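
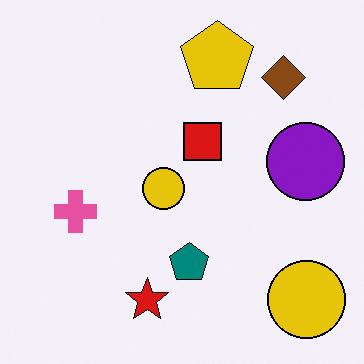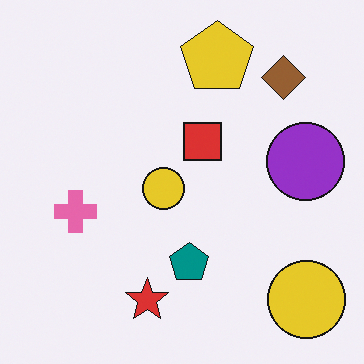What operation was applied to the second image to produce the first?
Given slightly increased contrast.

Tones are pushed away from mid-grey across the whole image — a global contrast change.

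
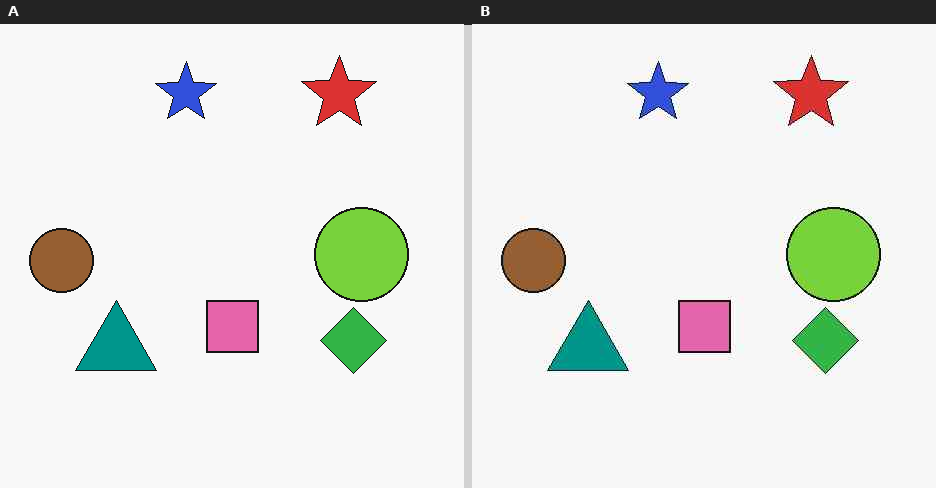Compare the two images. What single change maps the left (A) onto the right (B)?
The transformation is: given moderate JPEG compression.

Blocky 8×8 compression artifacts appear around shape edges and the flat background shows ringing — characteristic JPEG degradation.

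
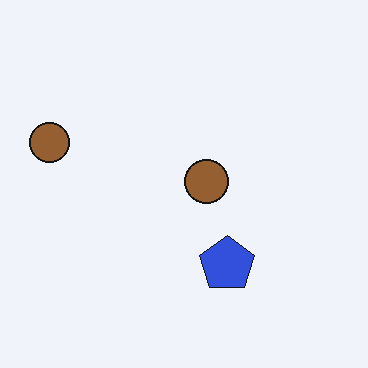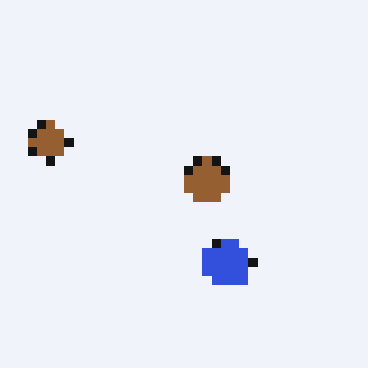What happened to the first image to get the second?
The image was coarsely pixelated.

Shapes are reduced to large square blocks; fine edges and outlines are lost — a downscale-then-upscale (mosaic) effect.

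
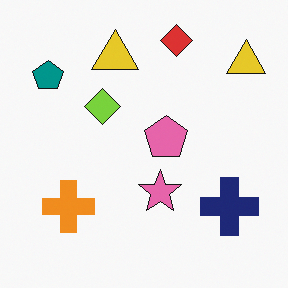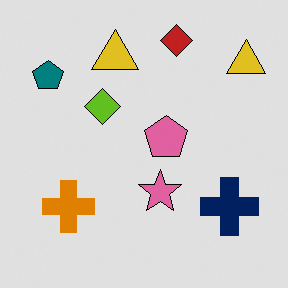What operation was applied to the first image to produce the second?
This is the original image posterized to a reduced palette.

Each flat color has snapped to a coarser quantized level — most visibly, the near-white background has dropped to a flat grey.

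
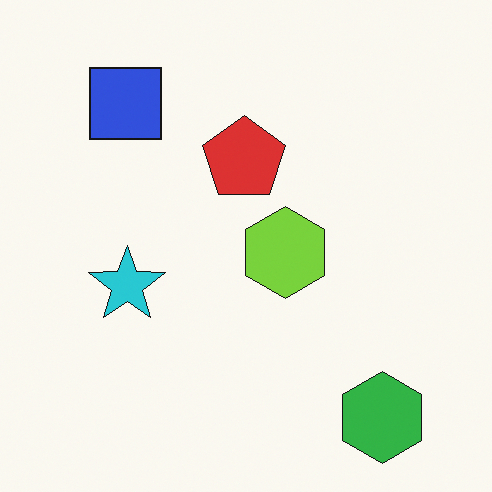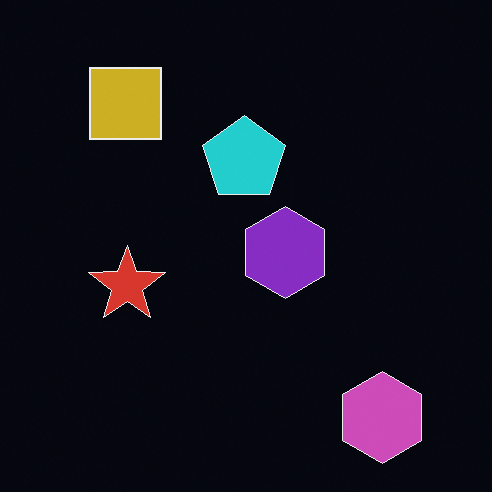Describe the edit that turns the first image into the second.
The second image is the first color-inverted (negative).

The light background has become dark and every shape's color is its complement — a photographic negative.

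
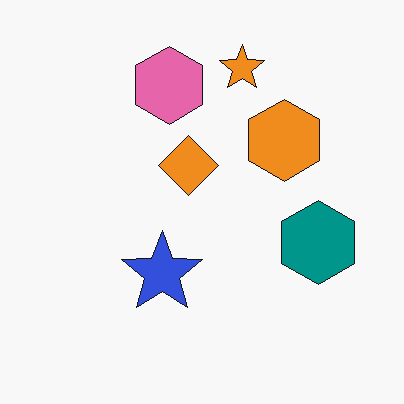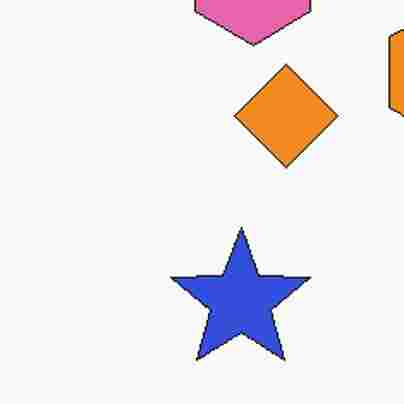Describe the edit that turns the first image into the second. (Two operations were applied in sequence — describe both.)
Cropped to a noticeably smaller region and rescaled, then heavily JPEG-compressed with obvious blocking artifacts.

The visible shapes are larger and the field of view is narrower; shapes near the original edges may be partly or wholly outside the frame — a crop-and-rescale. Blocky 8×8 compression artifacts appear around shape edges and the flat background shows ringing — characteristic JPEG degradation.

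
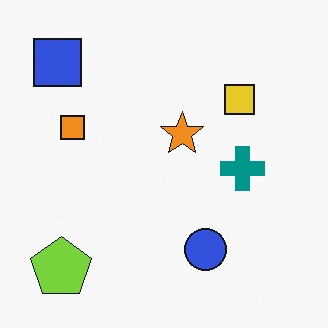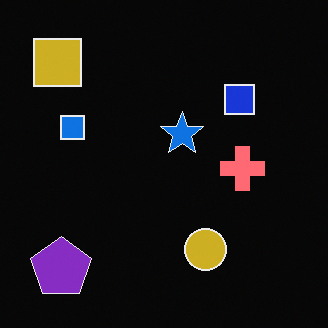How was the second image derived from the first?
The second image is the first color-inverted (negative).

The light background has become dark and every shape's color is its complement — a photographic negative.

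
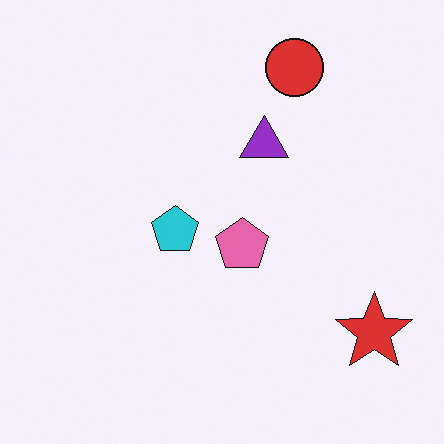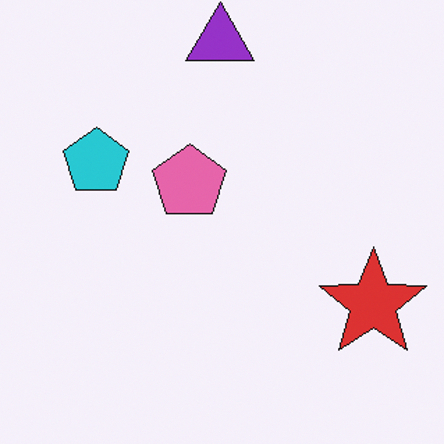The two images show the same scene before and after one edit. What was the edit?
The image was cropped to a modestly smaller region and rescaled.

The visible shapes are larger and the field of view is narrower; shapes near the original edges may be partly or wholly outside the frame — a crop-and-rescale.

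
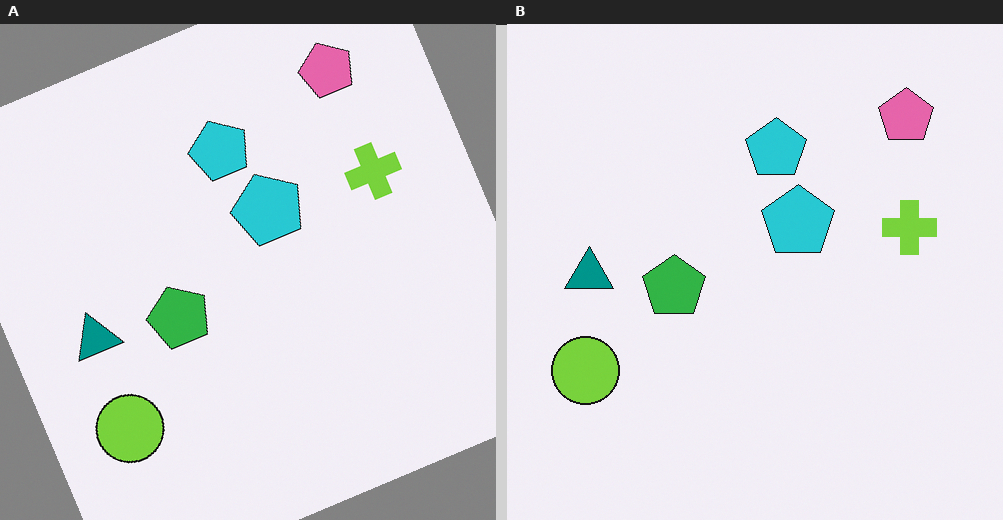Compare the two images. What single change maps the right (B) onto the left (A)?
Rotated counter-clockwise by a clearly visible amount.

Every shape is tilted by the same angle and the image corners show triangular fill wedges — a whole-image rotation by a non-right angle.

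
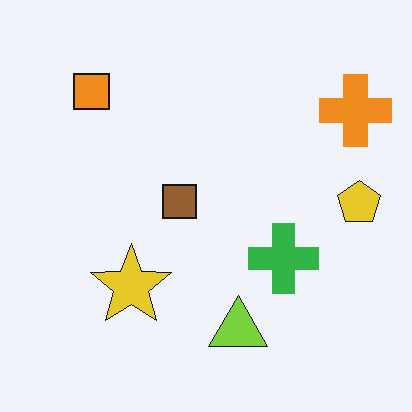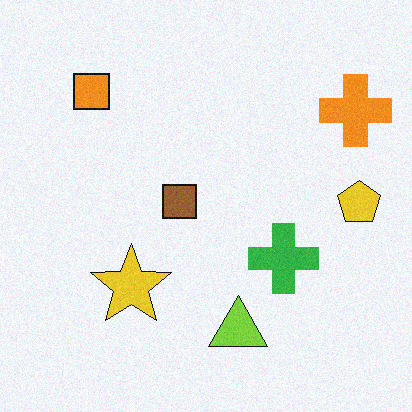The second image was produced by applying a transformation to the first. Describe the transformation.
The image was degraded with light additive noise.

Random speckle covers the whole image, including the flat background.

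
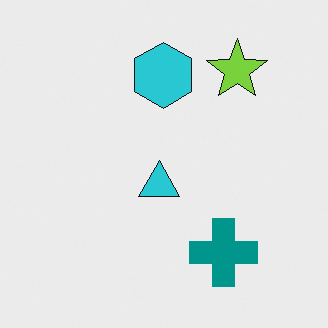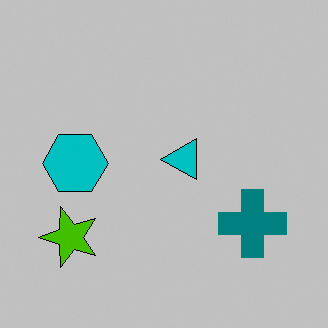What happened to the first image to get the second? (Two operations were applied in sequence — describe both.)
The image was transposed (reflected across the top-left ↔ bottom-right diagonal), then aggressively posterized.

Shapes have swapped their row and column positions — what was in the top-right is now in the bottom-left — a diagonal reflection. Each flat color has snapped to a coarser quantized level — most visibly, the near-white background has dropped to a flat grey.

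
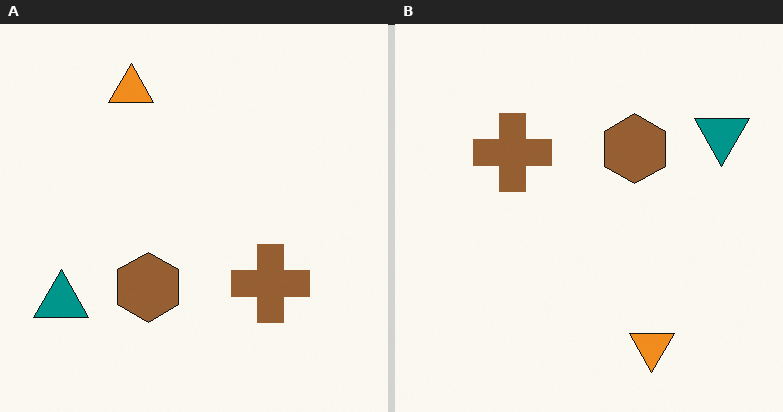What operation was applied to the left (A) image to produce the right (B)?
The right (B) image is the left (A) rotated 180°.

The teal triangle sits in the bottom-left of the left (A) image and the top-right of the right (B) — consistent with a whole-image 180° rotation.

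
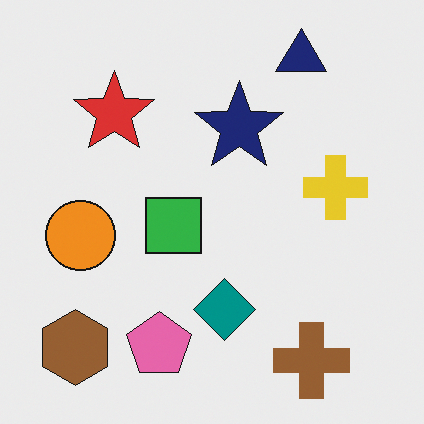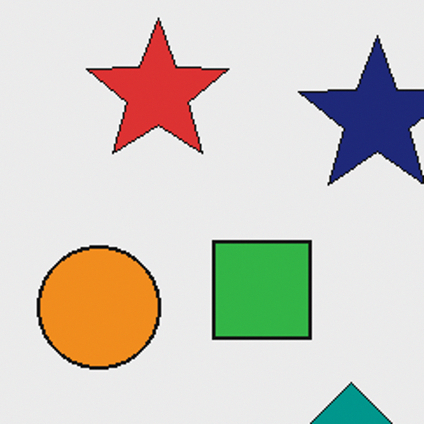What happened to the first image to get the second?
It was cropped tightly and scaled back up.

The visible shapes are larger and the field of view is narrower; shapes near the original edges may be partly or wholly outside the frame — a crop-and-rescale.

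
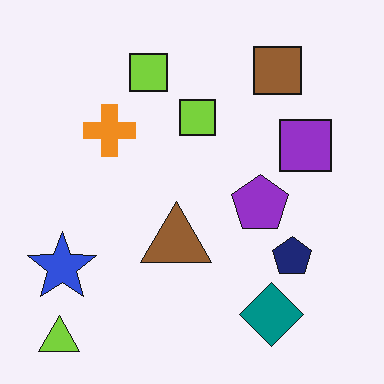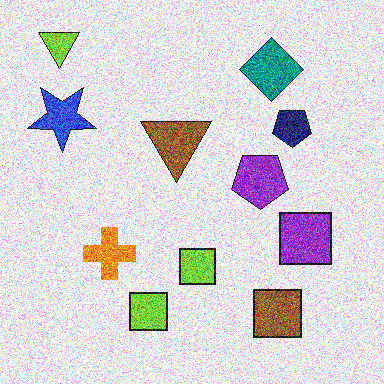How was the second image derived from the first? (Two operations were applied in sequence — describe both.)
The image was degraded with heavy additive noise, then flipped vertically (top ↔ bottom).

Random speckle covers the whole image, including the flat background. The lime triangle is in the bottom-left of the first image and the top-left of the second — shapes on opposite sides of the horizontal midline have swapped in a mirror flip.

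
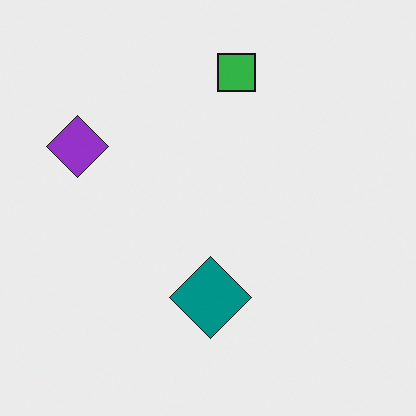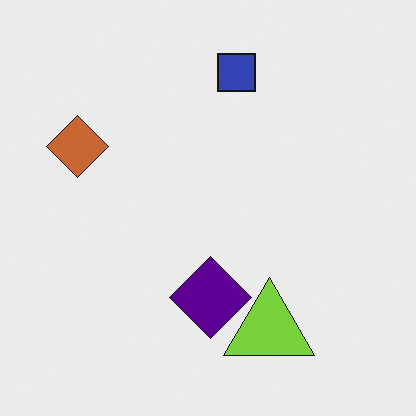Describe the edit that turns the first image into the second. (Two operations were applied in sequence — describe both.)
Hue-shifted noticeably, then overlaid with an additional lime triangle.

Every shape's color has rotated by the same amount around the hue wheel — a uniform hue shift. A lime triangle appears in the second image that is absent from the first.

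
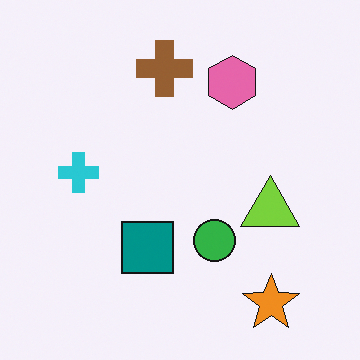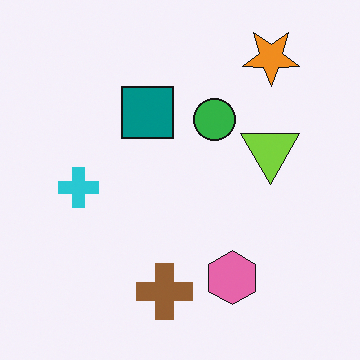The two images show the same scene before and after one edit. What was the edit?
The second image is the first flipped vertically (top ↔ bottom).

The orange star is in the bottom-right of the first image and the top-right of the second — shapes on opposite sides of the horizontal midline have swapped in a mirror flip.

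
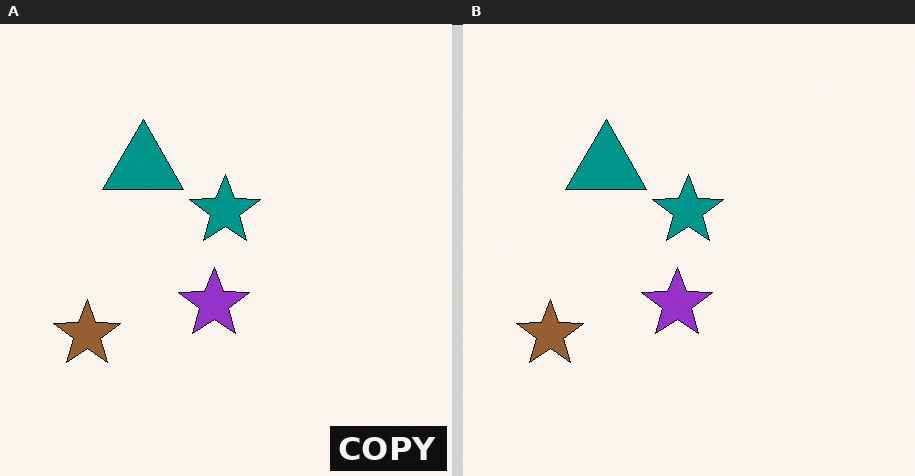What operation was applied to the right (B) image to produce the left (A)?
The transformation is: watermarked with the text "COPY" in the lower-right corner.

A dark label reading "COPY" appears in the lower-right corner.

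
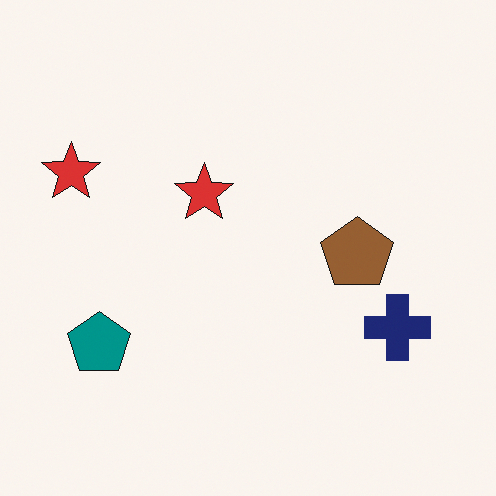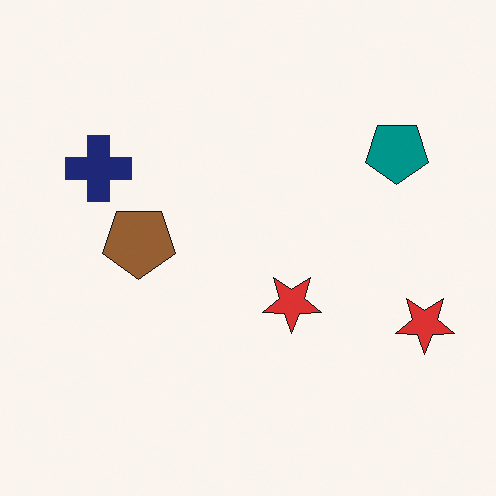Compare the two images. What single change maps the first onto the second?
Rotated 180°.

The teal pentagon sits in the bottom-left of the first image and the top-right of the second — consistent with a whole-image 180° rotation.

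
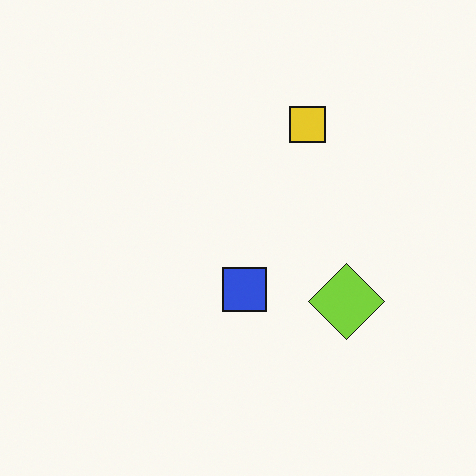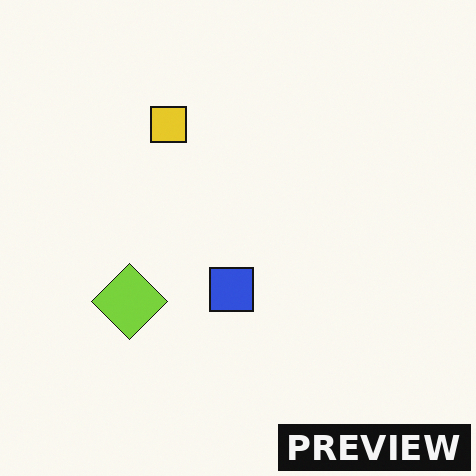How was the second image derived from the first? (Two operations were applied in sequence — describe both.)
The image was flipped horizontally (left ↔ right), then watermarked with the text "PREVIEW" in the lower-right corner.

The lime diamond is in the right of the first image and the left of the second — shapes on opposite sides of the vertical midline have swapped in a mirror flip. A dark label reading "PREVIEW" appears in the lower-right corner.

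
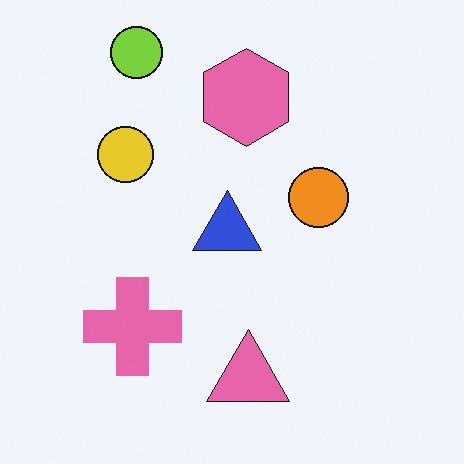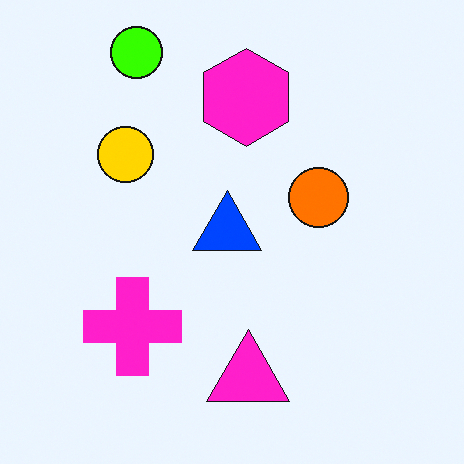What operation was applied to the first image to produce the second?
Made much more vivid (saturation change).

All colors are more vivid — a global saturation change.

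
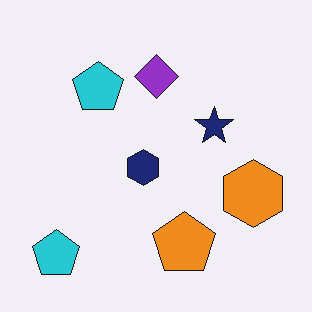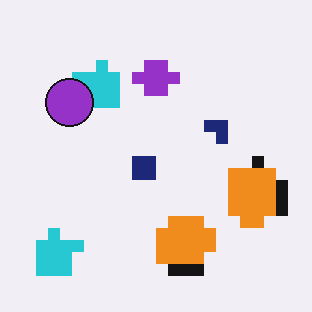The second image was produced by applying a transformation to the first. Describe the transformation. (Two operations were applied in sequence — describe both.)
The transformation is: heavily pixelated into large blocks, then overlaid with an additional purple circle.

Shapes are reduced to large square blocks; fine edges and outlines are lost — a downscale-then-upscale (mosaic) effect. A purple circle appears in the second image that is absent from the first.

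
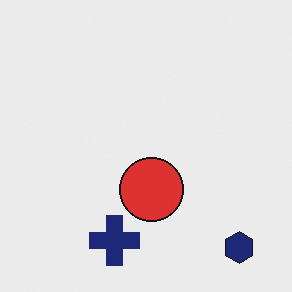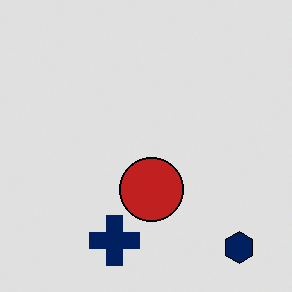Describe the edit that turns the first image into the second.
The image was posterized to a reduced palette.

Each flat color has snapped to a coarser quantized level — most visibly, the near-white background has dropped to a flat grey.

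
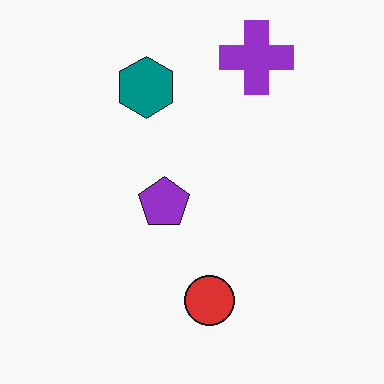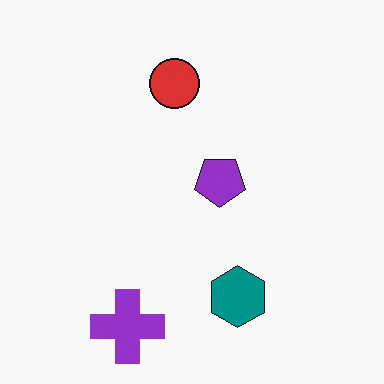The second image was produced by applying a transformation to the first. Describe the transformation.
This is the original image rotated 180°.

The purple cross sits in the top of the first image and the bottom-left of the second — consistent with a whole-image 180° rotation.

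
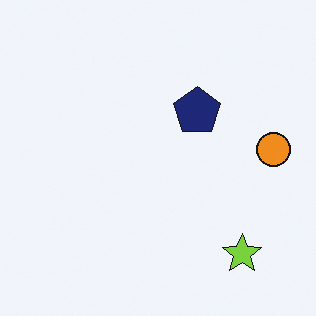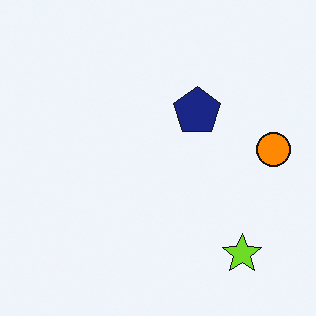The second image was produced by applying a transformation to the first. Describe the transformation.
Slightly oversaturated.

All colors are more vivid — a global saturation change.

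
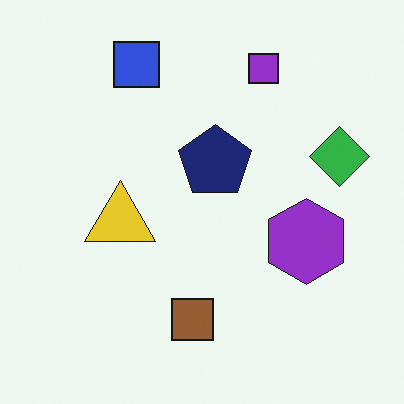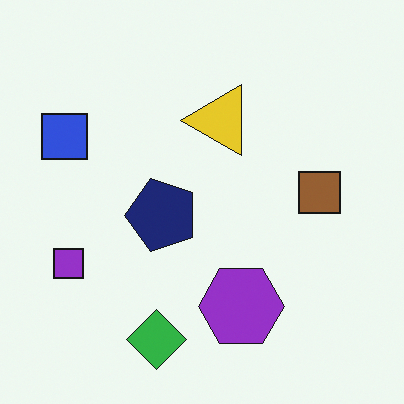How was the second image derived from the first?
This is the original image transposed (reflected across the top-left ↔ bottom-right diagonal).

Shapes have swapped their row and column positions — what was in the top-right is now in the bottom-left — a diagonal reflection.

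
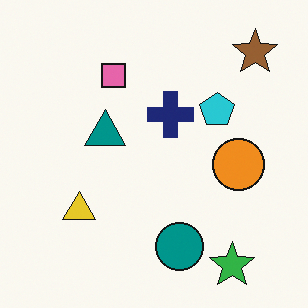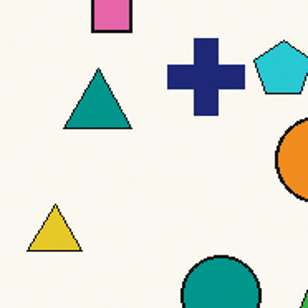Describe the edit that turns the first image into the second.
Cropped to a noticeably smaller region and rescaled.

The visible shapes are larger and the field of view is narrower; shapes near the original edges may be partly or wholly outside the frame — a crop-and-rescale.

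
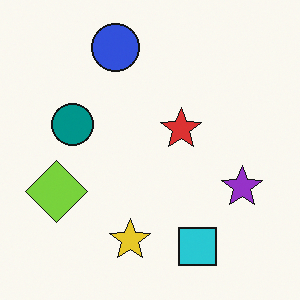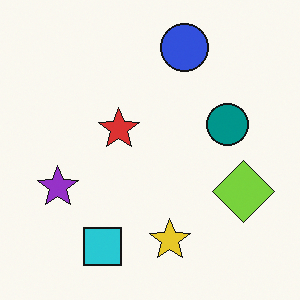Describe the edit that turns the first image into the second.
This is the original image flipped horizontally (left ↔ right).

The lime diamond is in the left of the first image and the right of the second — shapes on opposite sides of the vertical midline have swapped in a mirror flip.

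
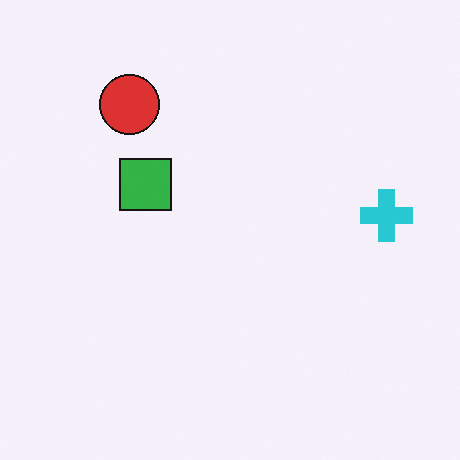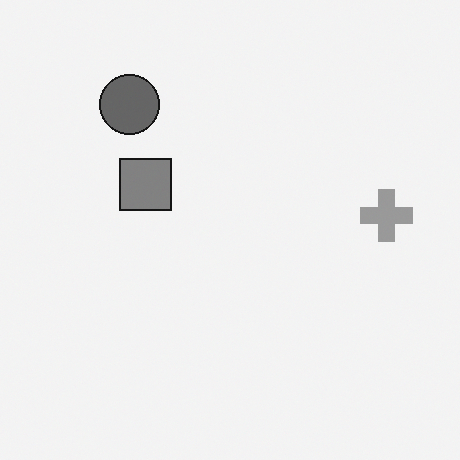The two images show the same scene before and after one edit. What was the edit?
The second image is the first converted to grayscale.

All color is removed — every shape is now a shade of grey.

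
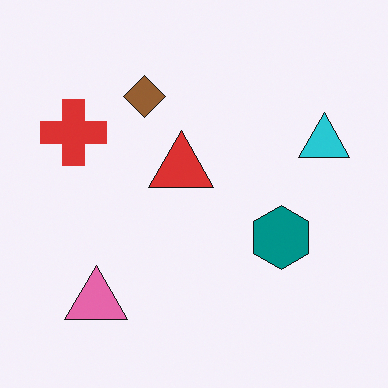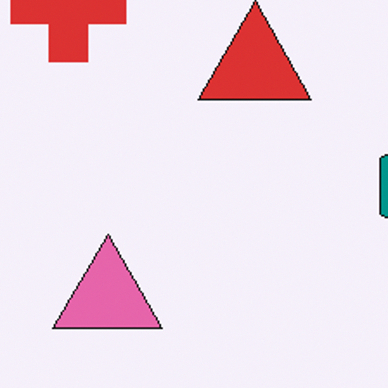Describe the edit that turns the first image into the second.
Cropped to a noticeably smaller region and rescaled.

The visible shapes are larger and the field of view is narrower; shapes near the original edges may be partly or wholly outside the frame — a crop-and-rescale.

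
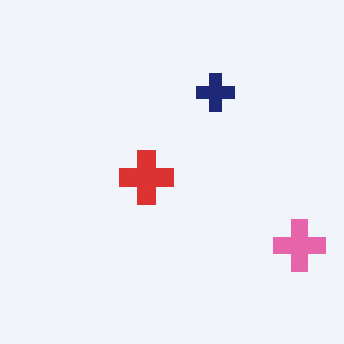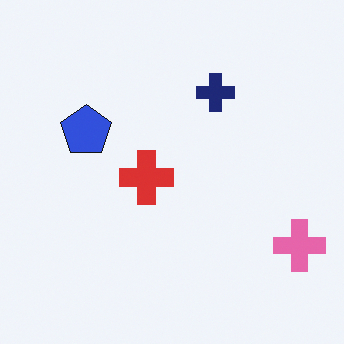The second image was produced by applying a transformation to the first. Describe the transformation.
The image was overlaid with an additional blue pentagon.

A blue pentagon appears in the second image that is absent from the first.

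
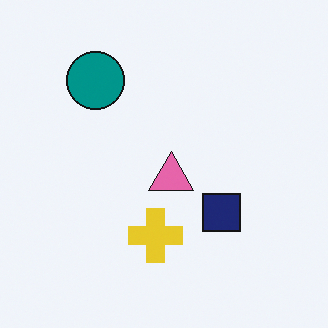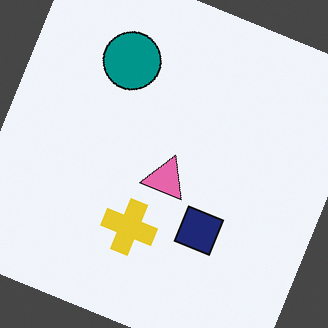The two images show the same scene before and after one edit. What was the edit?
This is the original image rotated clockwise by a clearly visible amount.

Every shape is tilted by the same angle and the image corners show triangular fill wedges — a whole-image rotation by a non-right angle.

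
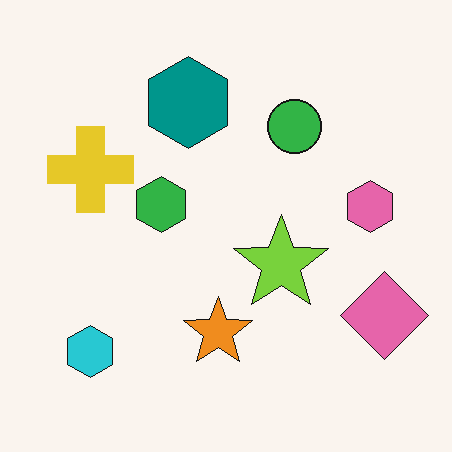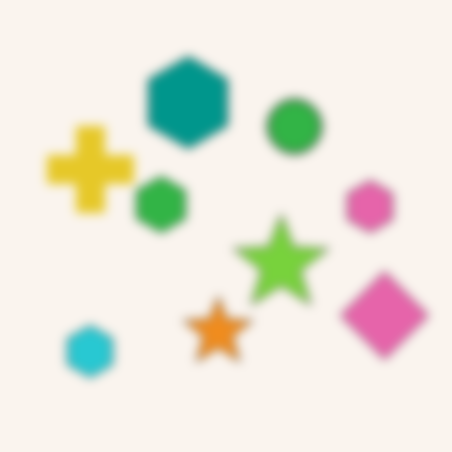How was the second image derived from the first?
The second image is the first heavily blurred.

Shape edges and outlines are uniformly softened across the whole image.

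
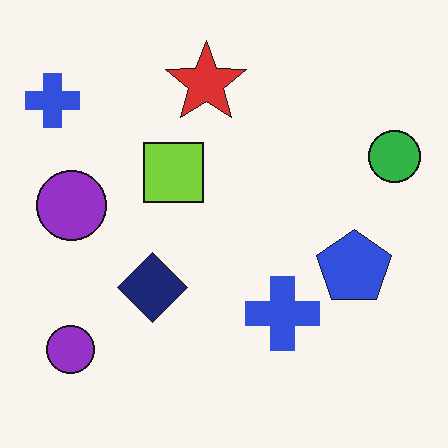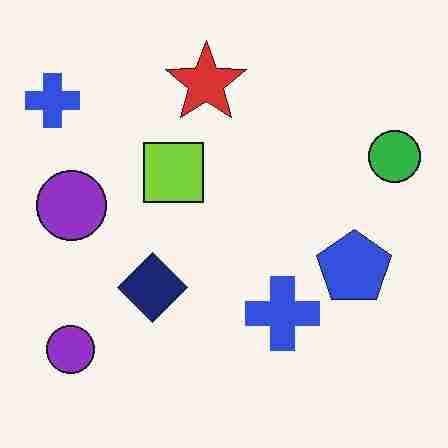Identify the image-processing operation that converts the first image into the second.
Degraded with heavy JPEG compression.

Blocky 8×8 compression artifacts appear around shape edges and the flat background shows ringing — characteristic JPEG degradation.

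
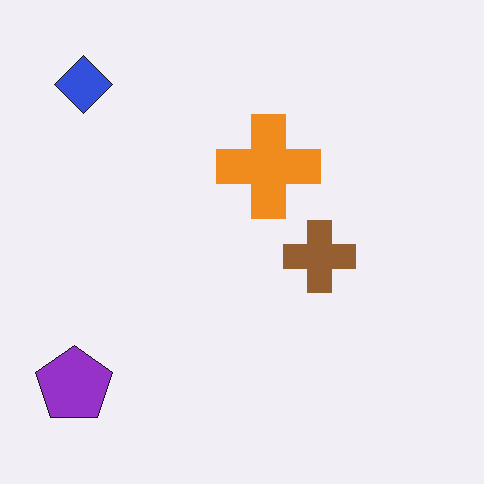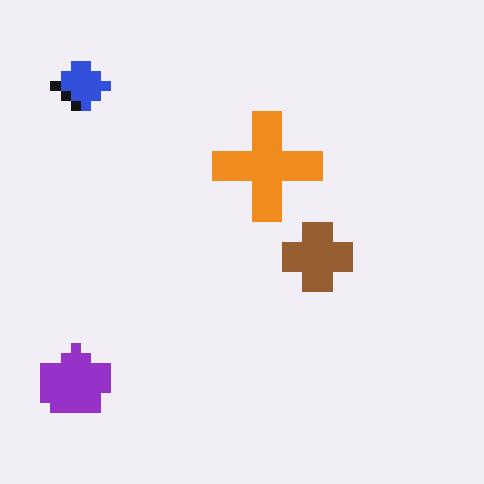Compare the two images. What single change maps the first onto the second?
The transformation is: heavily pixelated into large blocks.

Shapes are reduced to large square blocks; fine edges and outlines are lost — a downscale-then-upscale (mosaic) effect.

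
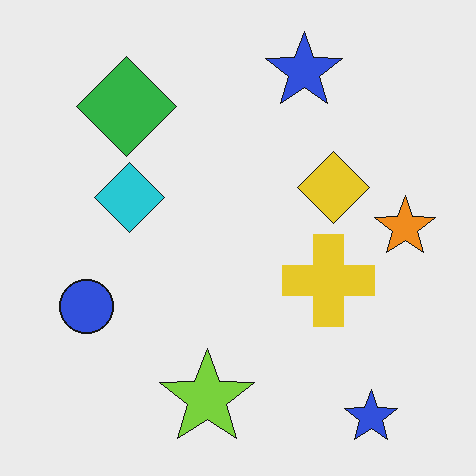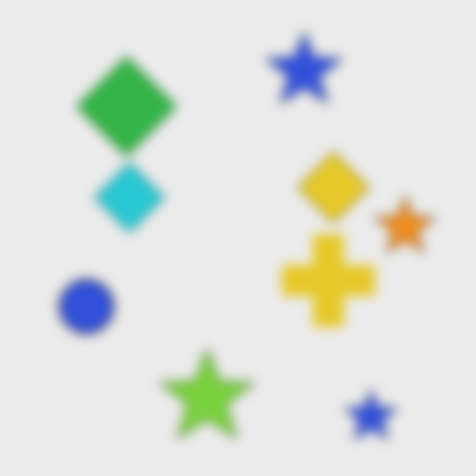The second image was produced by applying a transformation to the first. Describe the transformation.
The second image is the first strongly gaussian-blurred.

Shape edges and outlines are uniformly softened across the whole image.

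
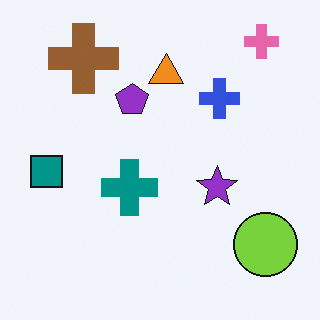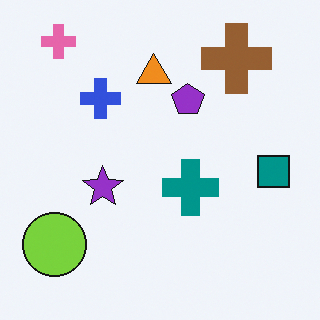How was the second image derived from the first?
The second image is the first flipped horizontally (left ↔ right).

The teal square is in the left of the first image and the right of the second — shapes on opposite sides of the vertical midline have swapped in a mirror flip.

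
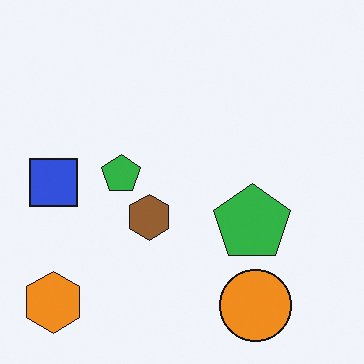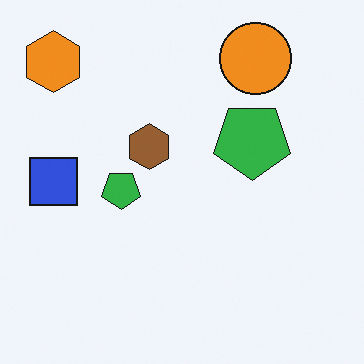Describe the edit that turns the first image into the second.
The second image is the first flipped vertically (top ↔ bottom).

The orange circle is in the bottom-right of the first image and the top-right of the second — shapes on opposite sides of the horizontal midline have swapped in a mirror flip.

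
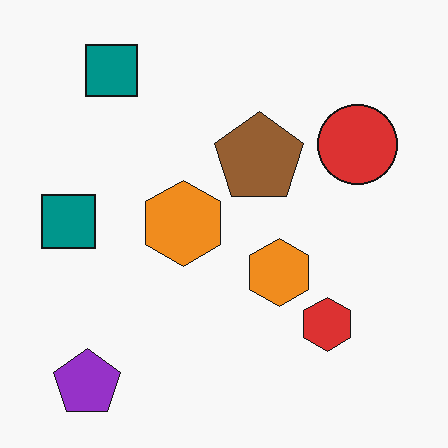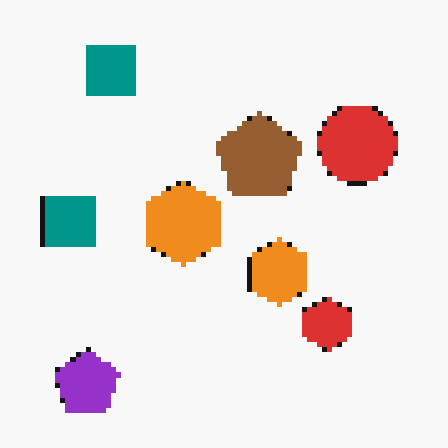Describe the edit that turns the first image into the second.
This is the original image lightly pixelated (a mild mosaic effect).

Shapes are reduced to large square blocks; fine edges and outlines are lost — a downscale-then-upscale (mosaic) effect.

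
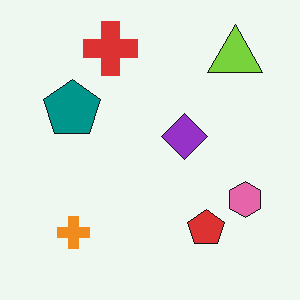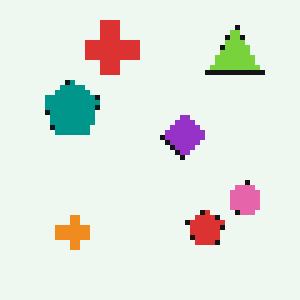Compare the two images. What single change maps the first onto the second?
The transformation is: mildly pixelated.

Shapes are reduced to large square blocks; fine edges and outlines are lost — a downscale-then-upscale (mosaic) effect.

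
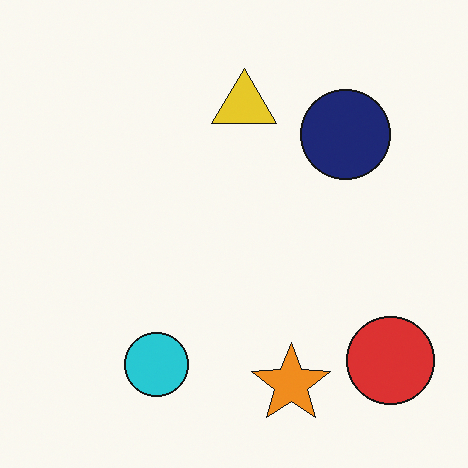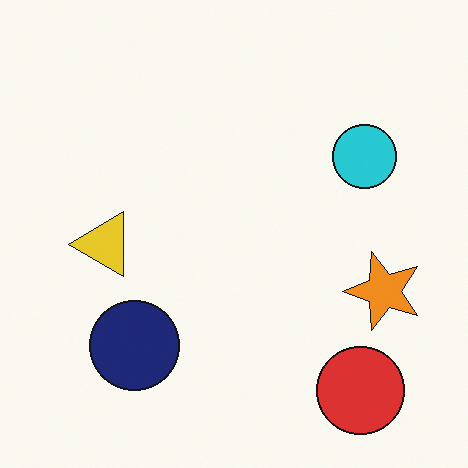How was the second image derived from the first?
The image was transposed (reflected across the top-left ↔ bottom-right diagonal).

Shapes have swapped their row and column positions — what was in the top-right is now in the bottom-left — a diagonal reflection.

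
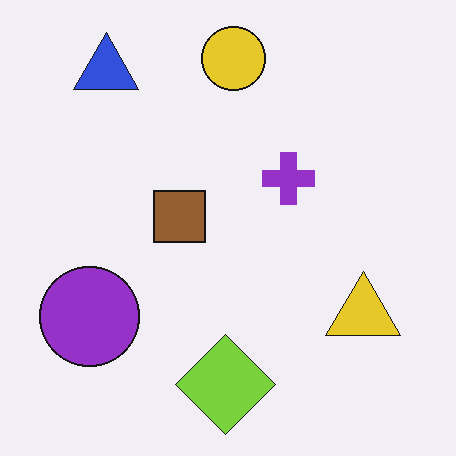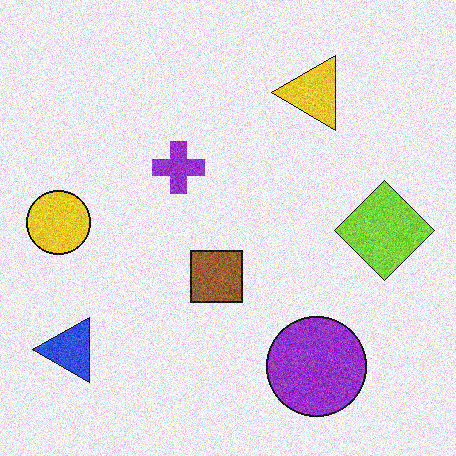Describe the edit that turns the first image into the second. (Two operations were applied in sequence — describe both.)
This is the original image rotated 90° counter-clockwise, then degraded with visible gaussian noise.

The blue triangle sits in the top-left of the first image and the bottom-left of the second — consistent with a whole-image 90° counter-clockwise rotation. Random speckle covers the whole image, including the flat background.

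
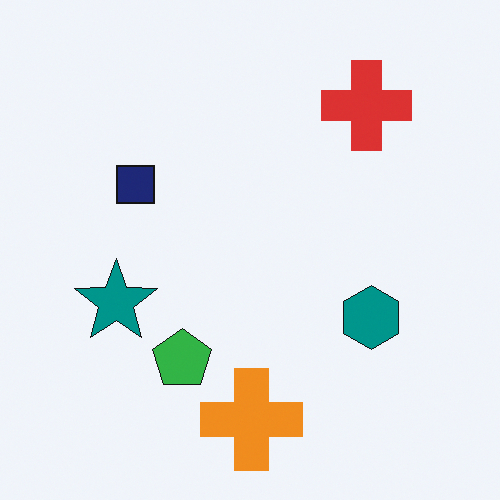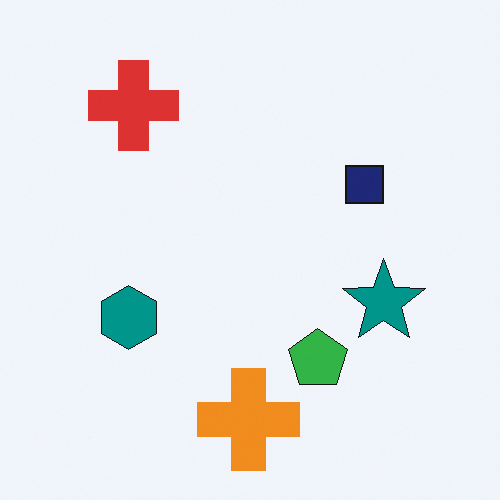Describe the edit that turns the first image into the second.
This is the original image flipped horizontally (left ↔ right).

The teal star is in the left of the first image and the right of the second — shapes on opposite sides of the vertical midline have swapped in a mirror flip.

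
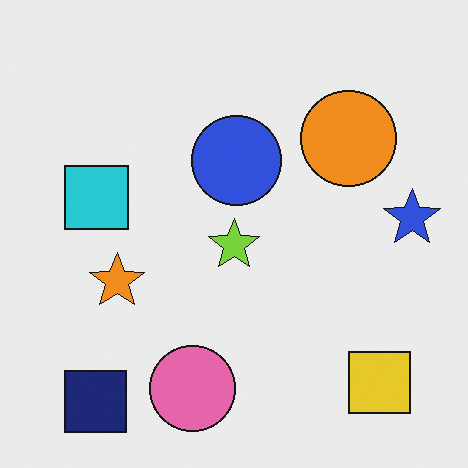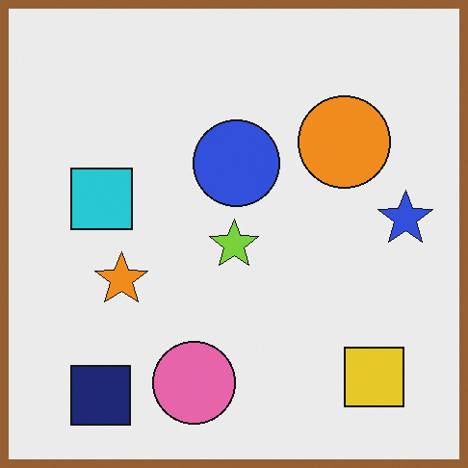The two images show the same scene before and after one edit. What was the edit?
The image was framed with a brown border.

A solid brown frame runs around the edge of the second image, with the content slightly shrunk inside it.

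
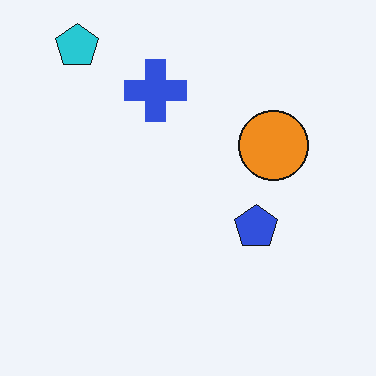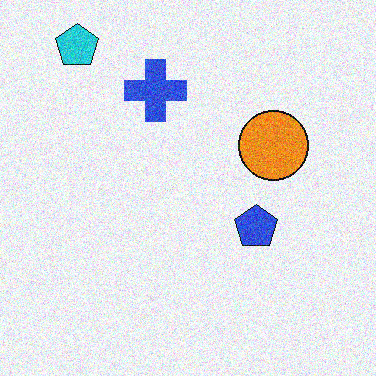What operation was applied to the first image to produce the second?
This is the original image degraded with moderate additive noise.

Random speckle covers the whole image, including the flat background.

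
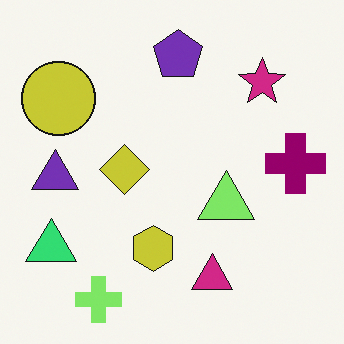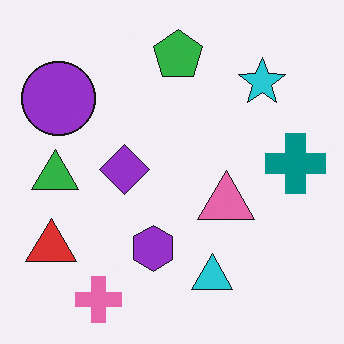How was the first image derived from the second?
Hue-shifted through roughly a third of the color wheel.

Every shape's color has rotated by the same amount around the hue wheel — a uniform hue shift.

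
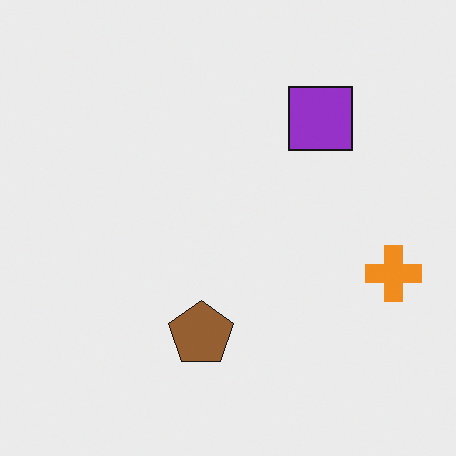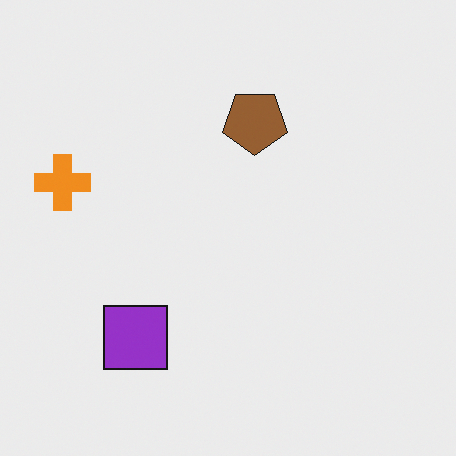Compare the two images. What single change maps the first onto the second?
The second image is the first rotated 180°.

The orange cross sits in the right of the first image and the left of the second — consistent with a whole-image 180° rotation.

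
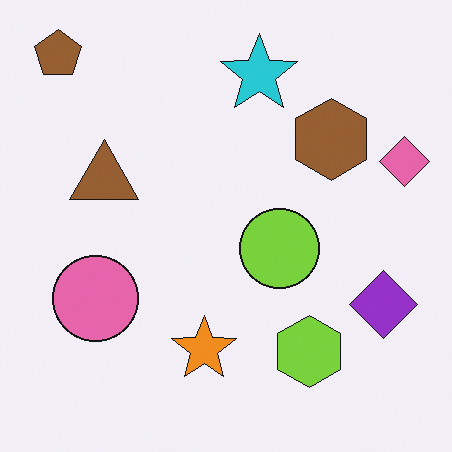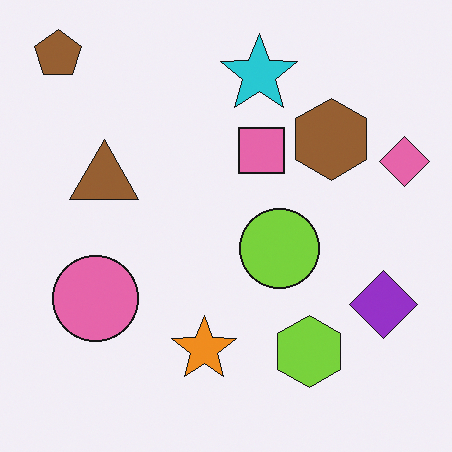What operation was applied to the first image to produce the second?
The image was overlaid with an additional pink square.

A pink square appears in the second image that is absent from the first.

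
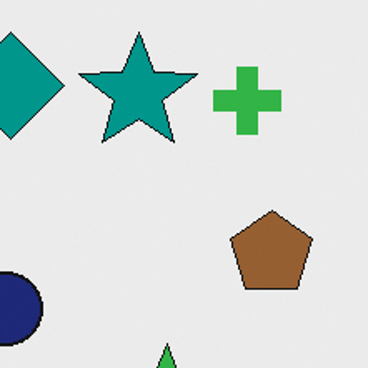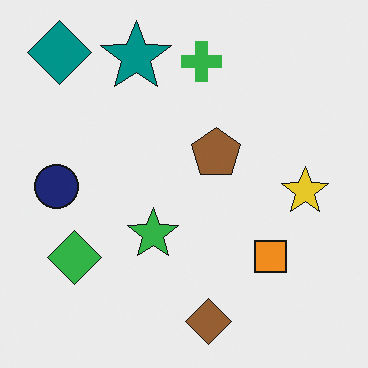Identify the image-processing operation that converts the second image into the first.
The transformation is: cropped tightly and scaled back up.

The visible shapes are larger and the field of view is narrower; shapes near the original edges may be partly or wholly outside the frame — a crop-and-rescale.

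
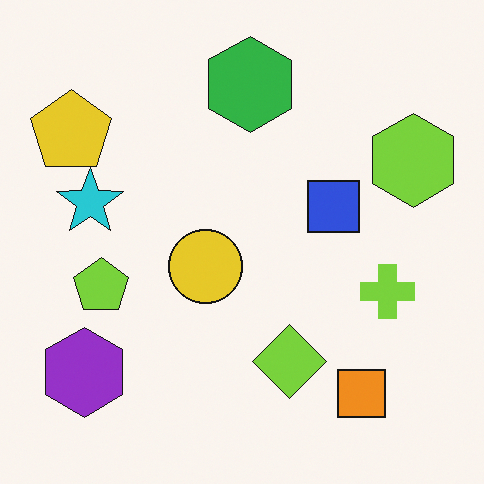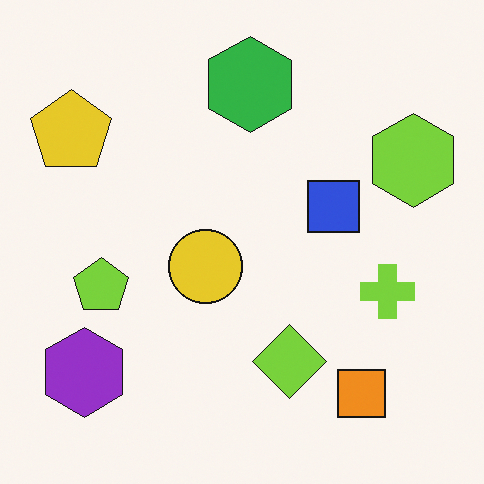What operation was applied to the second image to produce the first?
Overlaid with an additional cyan star.

A cyan star appears in the first image that is absent from the second.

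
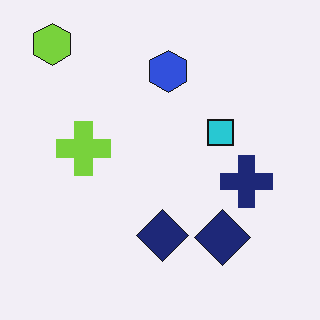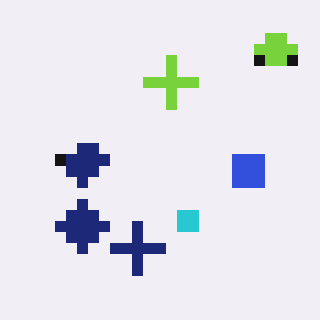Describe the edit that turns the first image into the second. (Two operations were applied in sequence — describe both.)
It was heavily pixelated into large blocks, then rotated 90° clockwise.

Shapes are reduced to large square blocks; fine edges and outlines are lost — a downscale-then-upscale (mosaic) effect. The lime hexagon sits in the top-left of the first image and the top-right of the second — consistent with a whole-image 90° clockwise rotation.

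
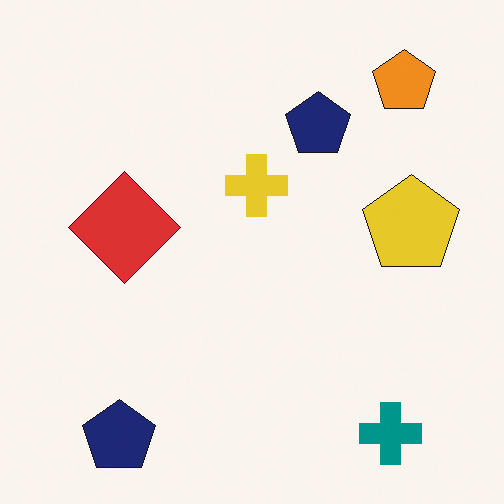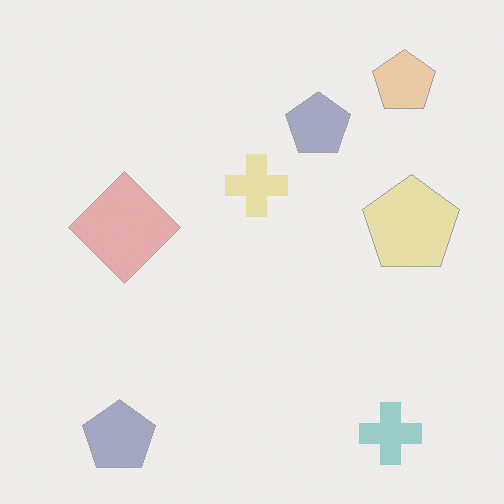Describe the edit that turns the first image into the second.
Given much lower contrast.

Tones are pushed toward mid-grey across the whole image — a global contrast change.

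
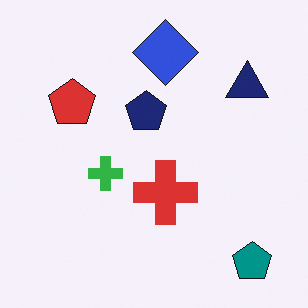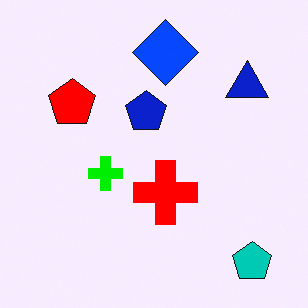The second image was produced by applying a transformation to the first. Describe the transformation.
The second image is the first heavily oversaturated.

All colors are more vivid — a global saturation change.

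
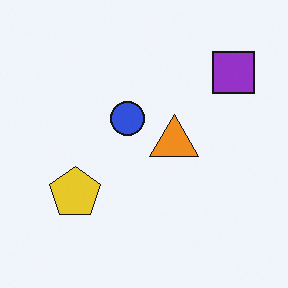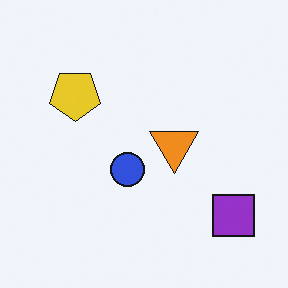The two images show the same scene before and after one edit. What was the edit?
The image was flipped vertically (top ↔ bottom).

The purple square is in the top-right of the first image and the bottom-right of the second — shapes on opposite sides of the horizontal midline have swapped in a mirror flip.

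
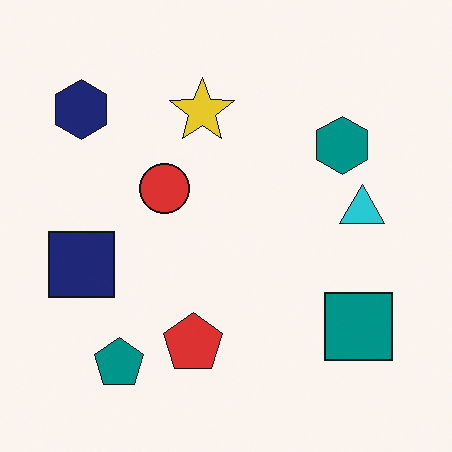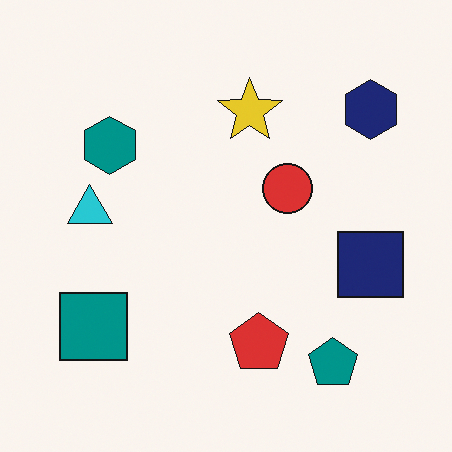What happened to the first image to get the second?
Flipped horizontally (left ↔ right).

The navy hexagon is in the top-left of the first image and the top-right of the second — shapes on opposite sides of the vertical midline have swapped in a mirror flip.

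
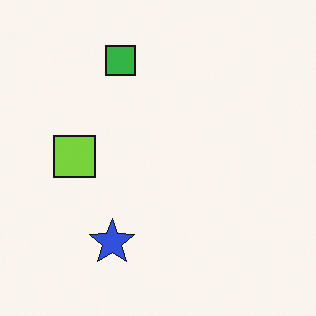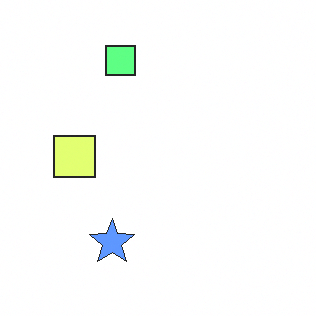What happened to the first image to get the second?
Brightened a lot.

Every pixel — background and shapes alike — is uniformly brightened.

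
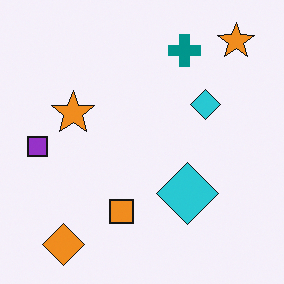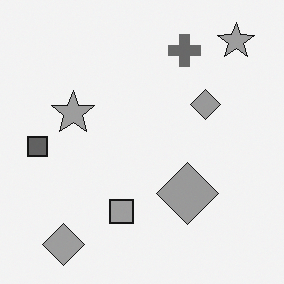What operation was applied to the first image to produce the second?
The second image is the first converted to grayscale.

All color is removed — every shape is now a shade of grey.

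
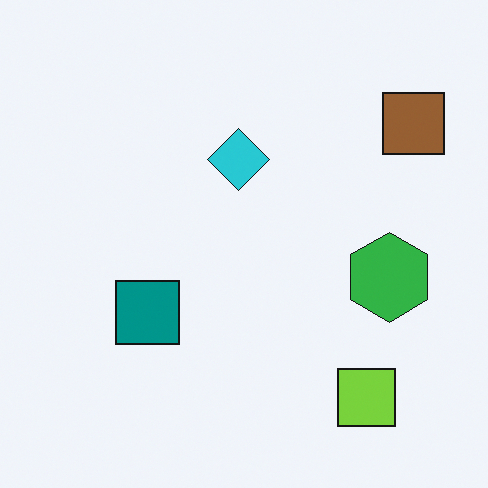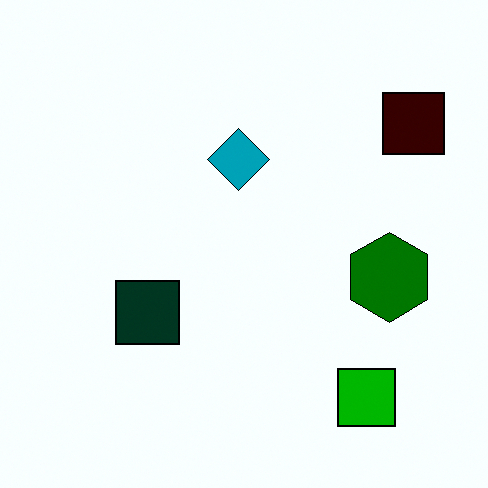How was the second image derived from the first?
This is the original image boosted in contrast.

Tones are pushed away from mid-grey across the whole image — a global contrast change.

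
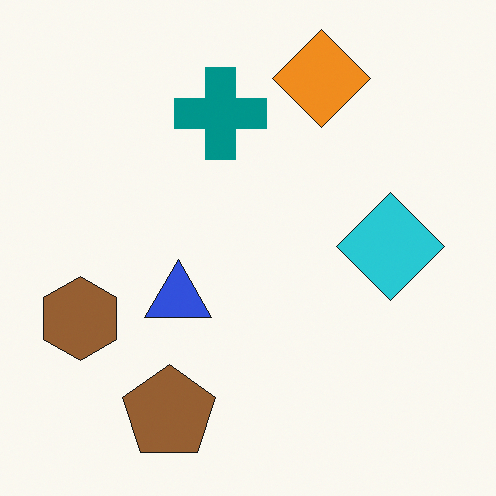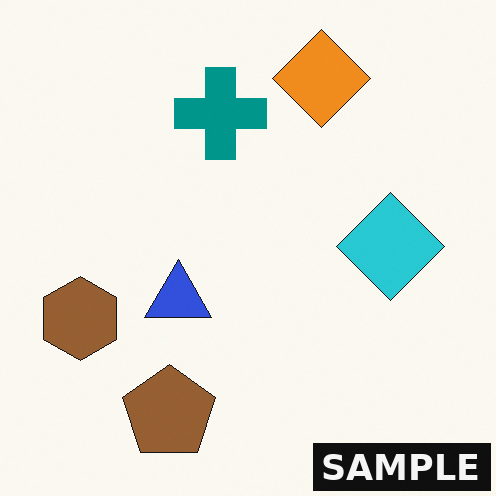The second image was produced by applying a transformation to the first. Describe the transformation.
It was watermarked with the text "SAMPLE" in the lower-right corner.

A dark label reading "SAMPLE" appears in the lower-right corner.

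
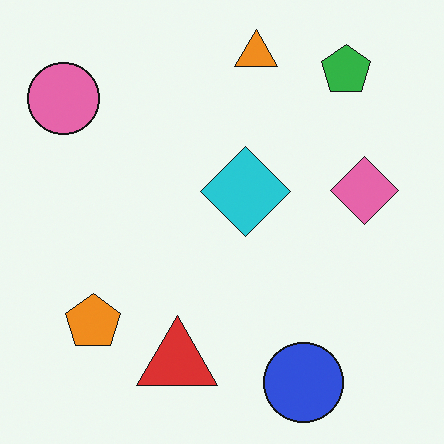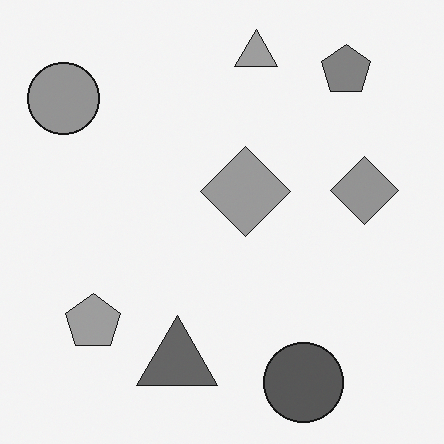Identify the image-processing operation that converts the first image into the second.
The second image is the first converted to grayscale.

All color is removed — every shape is now a shade of grey.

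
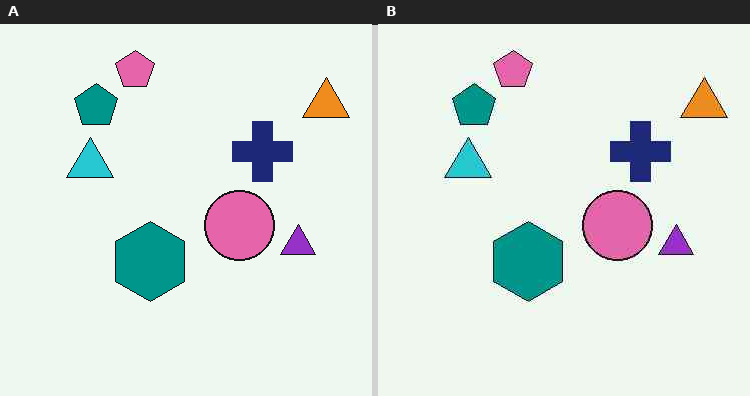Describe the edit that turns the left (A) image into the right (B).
The transformation is: JPEG-compressed with visible artifacts.

Blocky 8×8 compression artifacts appear around shape edges and the flat background shows ringing — characteristic JPEG degradation.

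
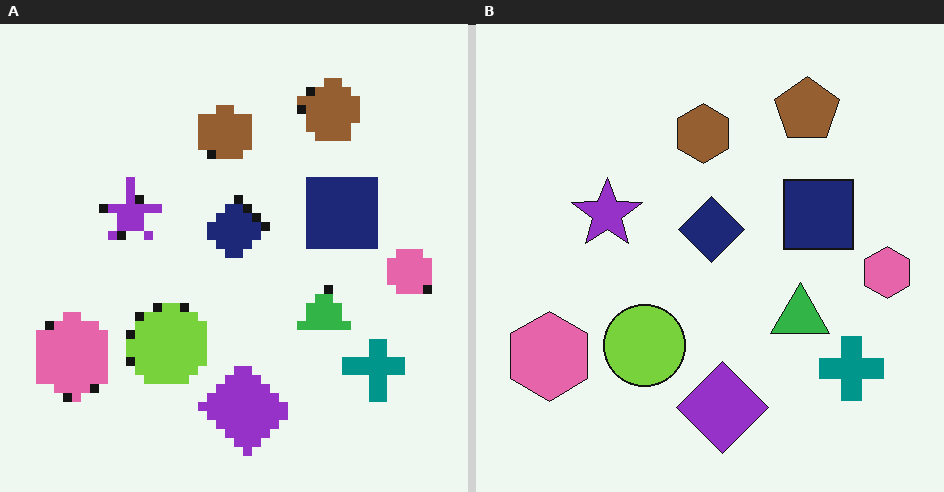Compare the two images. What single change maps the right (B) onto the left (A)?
This is the original image coarsely pixelated.

Shapes are reduced to large square blocks; fine edges and outlines are lost — a downscale-then-upscale (mosaic) effect.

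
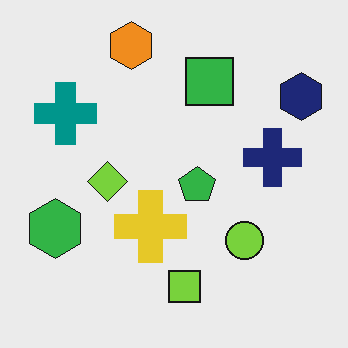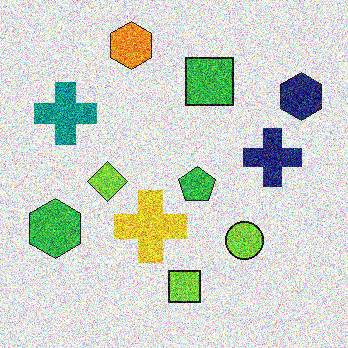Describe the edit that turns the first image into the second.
It was degraded with strong gaussian noise.

Random speckle covers the whole image, including the flat background.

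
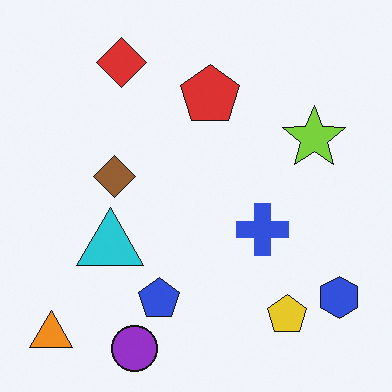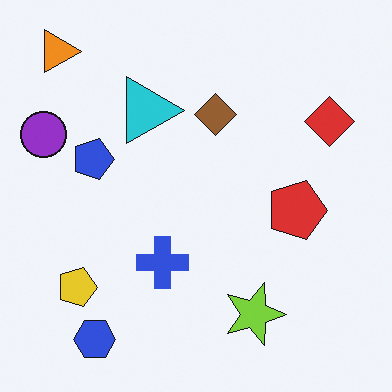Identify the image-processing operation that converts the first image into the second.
The image was rotated 90° clockwise.

The orange triangle sits in the bottom-left of the first image and the top-left of the second — consistent with a whole-image 90° clockwise rotation.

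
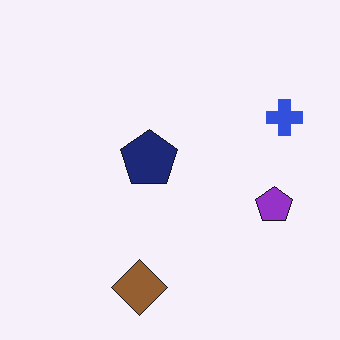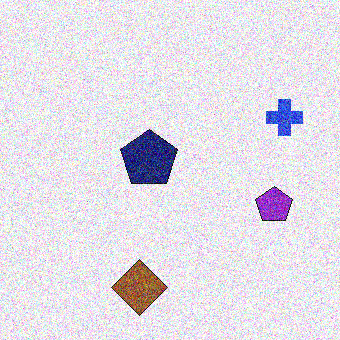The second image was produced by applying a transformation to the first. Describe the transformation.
The image was degraded with heavy additive noise.

Random speckle covers the whole image, including the flat background.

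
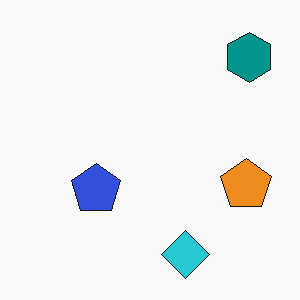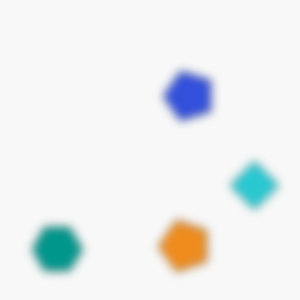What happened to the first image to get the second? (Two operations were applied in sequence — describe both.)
It was transposed (reflected across the top-left ↔ bottom-right diagonal), then noticeably gaussian-blurred.

Shapes have swapped their row and column positions — what was in the top-right is now in the bottom-left — a diagonal reflection. Shape edges and outlines are uniformly softened across the whole image.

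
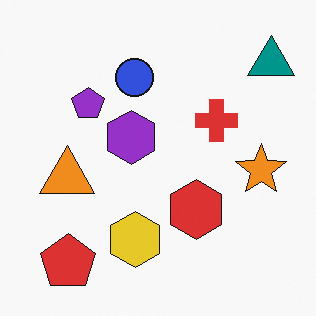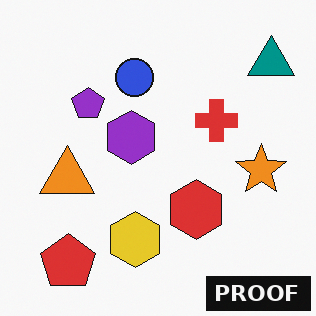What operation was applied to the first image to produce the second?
This is the original image watermarked with the text "PROOF" in the lower-right corner.

A dark label reading "PROOF" appears in the lower-right corner.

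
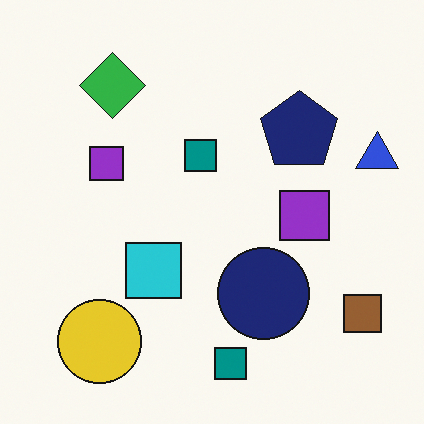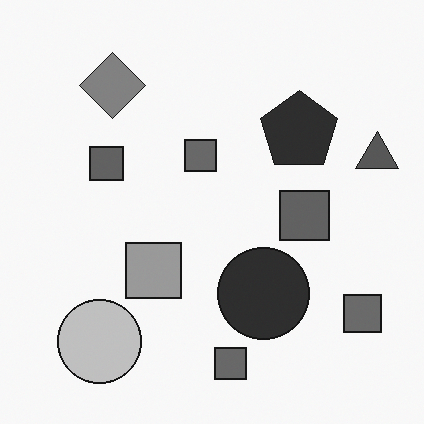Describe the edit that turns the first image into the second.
The transformation is: converted to grayscale.

All color is removed — every shape is now a shade of grey.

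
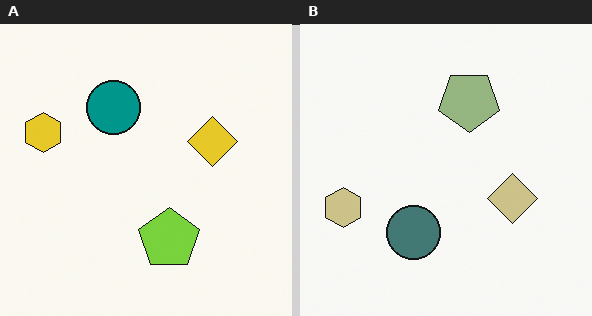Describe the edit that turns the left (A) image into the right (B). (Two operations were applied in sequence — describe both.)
The image was heavily desaturated, then flipped vertically (top ↔ bottom).

All colors are more muted and greyish — a global saturation change. The lime pentagon is in the bottom of the left (A) image and the top of the right (B) — shapes on opposite sides of the horizontal midline have swapped in a mirror flip.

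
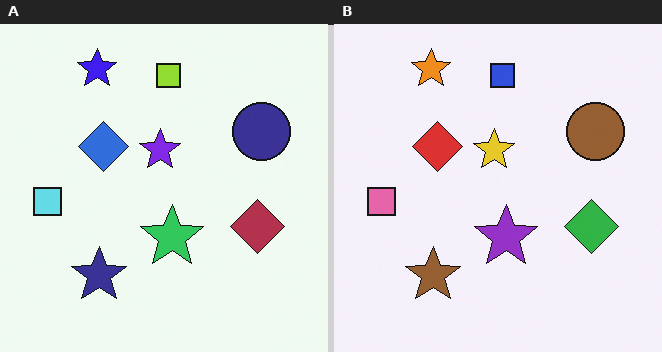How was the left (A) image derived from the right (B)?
It was hue-shifted through roughly half the color wheel.

Every shape's color has rotated by the same amount around the hue wheel — a uniform hue shift.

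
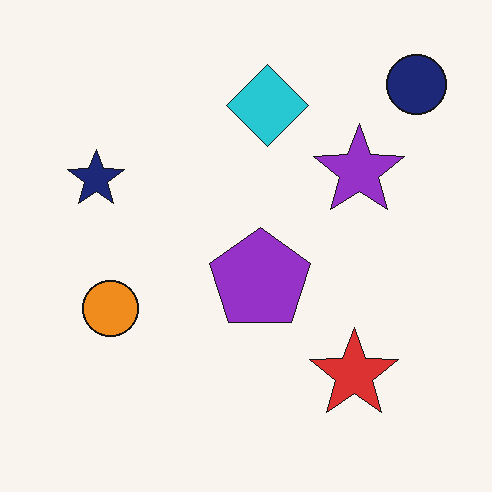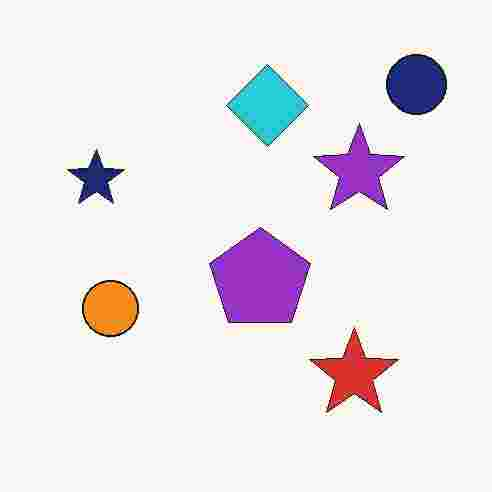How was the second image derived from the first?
This is the original image heavily JPEG-compressed with obvious blocking artifacts.

Blocky 8×8 compression artifacts appear around shape edges and the flat background shows ringing — characteristic JPEG degradation.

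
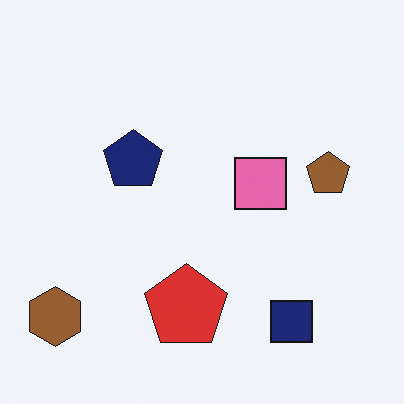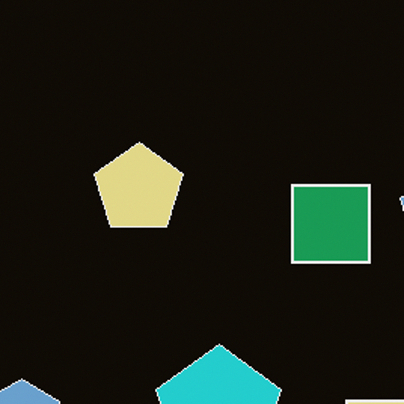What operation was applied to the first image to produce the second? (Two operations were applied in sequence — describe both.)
This is the original image cropped slightly and scaled back up, then color-inverted (negative).

The visible shapes are larger and the field of view is narrower; shapes near the original edges may be partly or wholly outside the frame — a crop-and-rescale. The light background has become dark and every shape's color is its complement — a photographic negative.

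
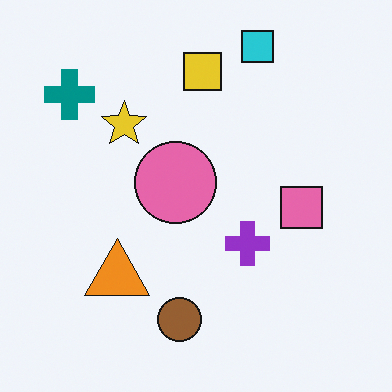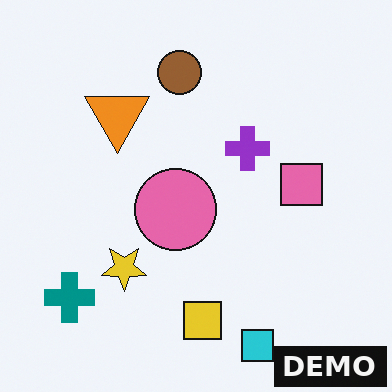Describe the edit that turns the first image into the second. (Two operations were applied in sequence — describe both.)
This is the original image flipped vertically (top ↔ bottom), then watermarked with the text "DEMO" in the lower-right corner.

The cyan square is in the top of the first image and the bottom of the second — shapes on opposite sides of the horizontal midline have swapped in a mirror flip. A dark label reading "DEMO" appears in the lower-right corner.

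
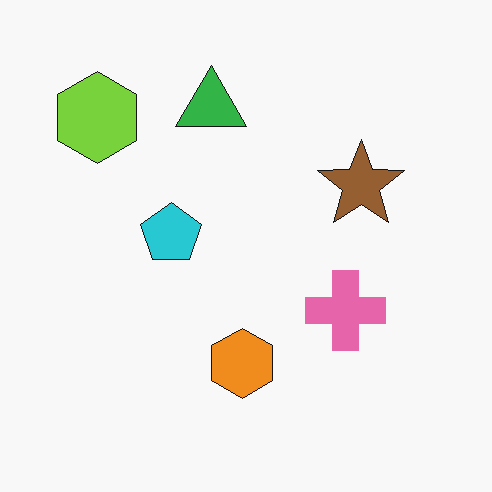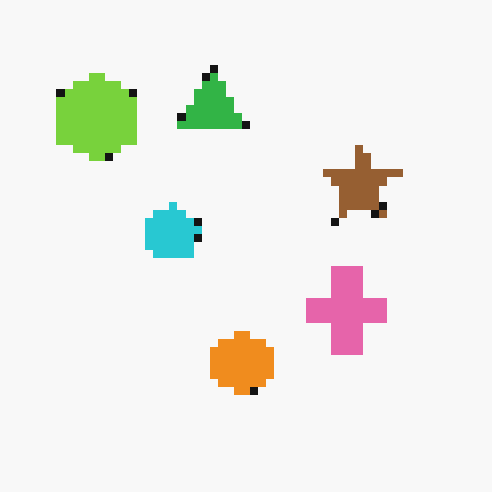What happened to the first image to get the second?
This is the original image pixelated into visible square blocks.

Shapes are reduced to large square blocks; fine edges and outlines are lost — a downscale-then-upscale (mosaic) effect.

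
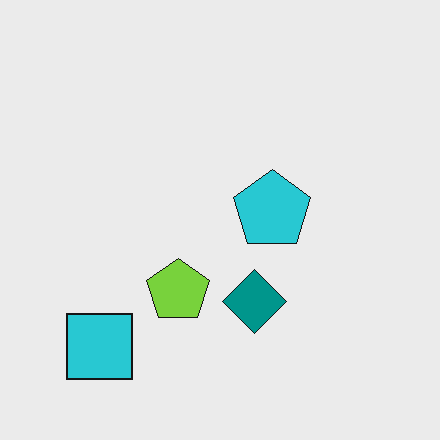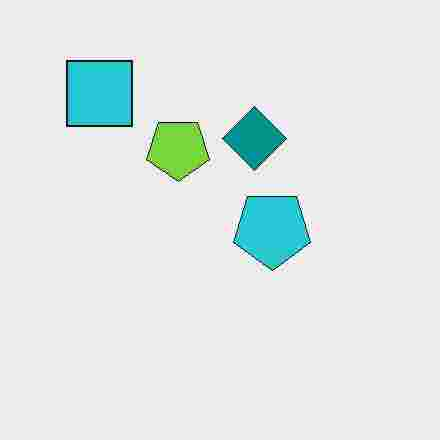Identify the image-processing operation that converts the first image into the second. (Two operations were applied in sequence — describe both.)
It was degraded with heavy JPEG compression, then flipped vertically (top ↔ bottom).

Blocky 8×8 compression artifacts appear around shape edges and the flat background shows ringing — characteristic JPEG degradation. The cyan square is in the bottom-left of the first image and the top-left of the second — shapes on opposite sides of the horizontal midline have swapped in a mirror flip.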